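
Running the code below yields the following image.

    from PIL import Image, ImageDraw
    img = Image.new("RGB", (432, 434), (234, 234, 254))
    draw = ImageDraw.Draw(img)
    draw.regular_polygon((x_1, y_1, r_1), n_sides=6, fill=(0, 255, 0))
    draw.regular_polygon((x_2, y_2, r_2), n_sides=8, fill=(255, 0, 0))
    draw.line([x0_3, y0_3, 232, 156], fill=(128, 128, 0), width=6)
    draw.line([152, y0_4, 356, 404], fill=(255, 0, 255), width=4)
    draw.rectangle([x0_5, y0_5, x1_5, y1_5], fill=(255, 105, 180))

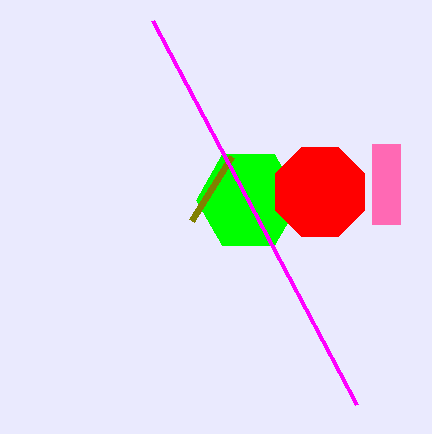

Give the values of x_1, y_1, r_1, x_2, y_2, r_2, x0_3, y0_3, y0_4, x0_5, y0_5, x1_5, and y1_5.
x_1 = 248, y_1 = 200, r_1 = 52, x_2 = 320, y_2 = 192, r_2 = 48, x0_3 = 192, y0_3 = 220, y0_4 = 20, x0_5 = 372, y0_5 = 144, x1_5 = 400, y1_5 = 224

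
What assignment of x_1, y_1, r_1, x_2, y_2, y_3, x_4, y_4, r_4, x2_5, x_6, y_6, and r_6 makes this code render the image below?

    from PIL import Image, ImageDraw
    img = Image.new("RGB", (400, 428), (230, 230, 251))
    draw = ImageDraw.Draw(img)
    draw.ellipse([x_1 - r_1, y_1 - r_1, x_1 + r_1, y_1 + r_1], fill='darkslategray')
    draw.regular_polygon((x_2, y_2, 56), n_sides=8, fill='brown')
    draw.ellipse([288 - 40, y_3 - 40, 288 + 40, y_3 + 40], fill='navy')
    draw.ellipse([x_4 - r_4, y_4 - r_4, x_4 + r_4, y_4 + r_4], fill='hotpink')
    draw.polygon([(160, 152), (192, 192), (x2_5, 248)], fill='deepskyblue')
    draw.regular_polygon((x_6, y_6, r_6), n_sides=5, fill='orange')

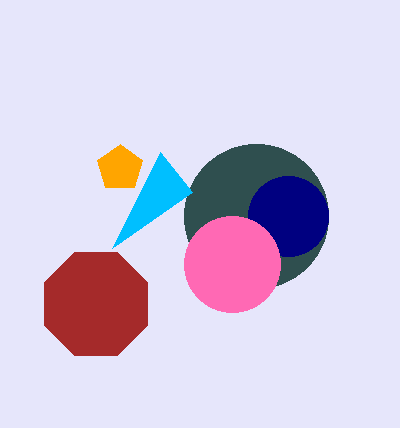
x_1 = 256; y_1 = 216; r_1 = 72; x_2 = 96; y_2 = 304; y_3 = 216; x_4 = 232; y_4 = 264; r_4 = 48; x2_5 = 112; x_6 = 120; y_6 = 168; r_6 = 24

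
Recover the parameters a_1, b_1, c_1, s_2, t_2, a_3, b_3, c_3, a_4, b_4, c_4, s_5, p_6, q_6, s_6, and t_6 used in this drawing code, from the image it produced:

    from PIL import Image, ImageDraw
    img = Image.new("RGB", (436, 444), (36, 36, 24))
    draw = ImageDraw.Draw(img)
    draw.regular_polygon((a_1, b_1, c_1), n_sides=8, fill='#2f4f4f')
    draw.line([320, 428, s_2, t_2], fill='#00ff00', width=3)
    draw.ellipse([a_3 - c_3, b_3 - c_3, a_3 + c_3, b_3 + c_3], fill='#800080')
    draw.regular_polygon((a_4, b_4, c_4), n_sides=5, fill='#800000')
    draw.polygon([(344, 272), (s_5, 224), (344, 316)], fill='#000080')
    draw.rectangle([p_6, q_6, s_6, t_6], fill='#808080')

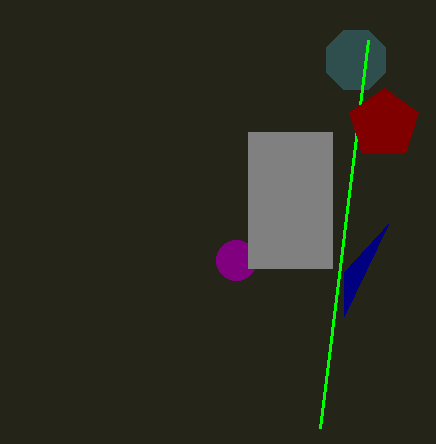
a_1 = 356, b_1 = 60, c_1 = 32, s_2 = 368, t_2 = 40, a_3 = 236, b_3 = 260, c_3 = 20, a_4 = 384, b_4 = 124, c_4 = 36, s_5 = 388, p_6 = 248, q_6 = 132, s_6 = 332, t_6 = 268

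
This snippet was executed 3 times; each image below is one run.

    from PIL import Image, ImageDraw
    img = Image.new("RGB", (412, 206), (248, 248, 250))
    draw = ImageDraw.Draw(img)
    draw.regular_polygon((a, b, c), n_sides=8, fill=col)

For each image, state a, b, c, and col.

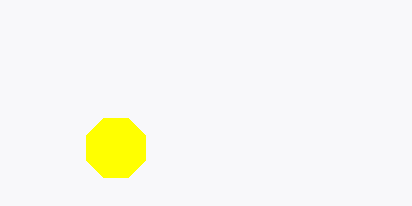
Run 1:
a = 116; b = 148; c = 32; col = 'yellow'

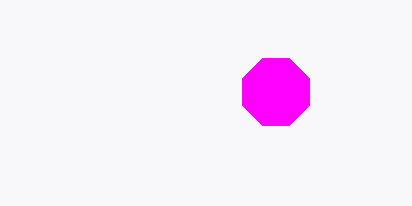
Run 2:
a = 276
b = 92
c = 36
col = 'magenta'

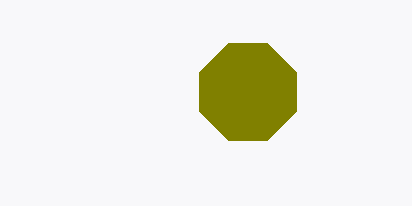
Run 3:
a = 248
b = 92
c = 52
col = 'olive'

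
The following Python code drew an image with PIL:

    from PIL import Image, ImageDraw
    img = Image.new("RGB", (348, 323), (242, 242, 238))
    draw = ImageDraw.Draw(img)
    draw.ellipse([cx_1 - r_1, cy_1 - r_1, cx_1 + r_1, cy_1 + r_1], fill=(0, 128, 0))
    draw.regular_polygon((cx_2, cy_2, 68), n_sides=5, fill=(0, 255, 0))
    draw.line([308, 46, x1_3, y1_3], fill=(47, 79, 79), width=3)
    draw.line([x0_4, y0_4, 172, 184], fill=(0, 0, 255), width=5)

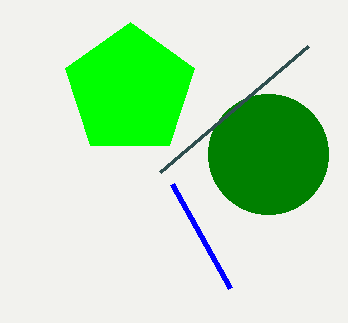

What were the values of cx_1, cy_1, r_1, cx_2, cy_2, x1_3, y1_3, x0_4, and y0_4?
cx_1 = 268
cy_1 = 154
r_1 = 60
cx_2 = 130
cy_2 = 90
x1_3 = 160
y1_3 = 172
x0_4 = 230
y0_4 = 288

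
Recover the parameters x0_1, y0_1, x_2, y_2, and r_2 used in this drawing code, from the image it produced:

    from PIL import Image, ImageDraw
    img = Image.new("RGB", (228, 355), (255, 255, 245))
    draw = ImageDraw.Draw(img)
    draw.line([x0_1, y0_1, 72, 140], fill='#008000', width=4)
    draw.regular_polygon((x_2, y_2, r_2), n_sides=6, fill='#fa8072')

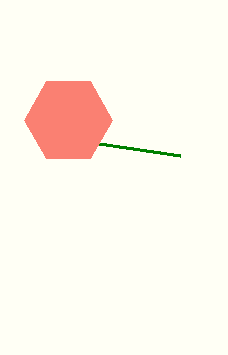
x0_1 = 180; y0_1 = 156; x_2 = 68; y_2 = 120; r_2 = 44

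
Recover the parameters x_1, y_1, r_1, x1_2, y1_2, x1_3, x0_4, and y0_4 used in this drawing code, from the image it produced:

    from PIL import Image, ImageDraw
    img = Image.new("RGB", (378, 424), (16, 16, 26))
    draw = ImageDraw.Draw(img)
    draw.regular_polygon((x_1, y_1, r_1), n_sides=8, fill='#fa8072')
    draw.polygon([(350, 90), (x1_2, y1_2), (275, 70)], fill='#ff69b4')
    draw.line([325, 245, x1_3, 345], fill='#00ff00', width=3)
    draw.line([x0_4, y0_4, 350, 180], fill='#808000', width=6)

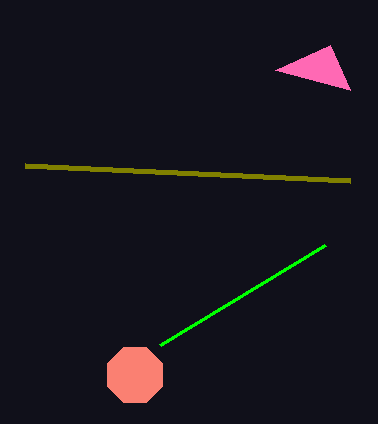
x_1 = 135
y_1 = 375
r_1 = 30
x1_2 = 330
y1_2 = 45
x1_3 = 160
x0_4 = 25
y0_4 = 165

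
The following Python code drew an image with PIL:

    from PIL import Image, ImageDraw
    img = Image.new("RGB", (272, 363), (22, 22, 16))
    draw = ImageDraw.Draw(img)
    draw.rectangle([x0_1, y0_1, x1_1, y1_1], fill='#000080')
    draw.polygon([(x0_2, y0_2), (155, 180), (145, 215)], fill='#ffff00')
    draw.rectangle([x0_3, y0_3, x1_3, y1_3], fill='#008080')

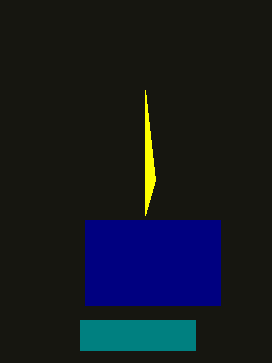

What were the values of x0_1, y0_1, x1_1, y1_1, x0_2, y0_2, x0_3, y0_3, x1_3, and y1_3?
x0_1 = 85
y0_1 = 220
x1_1 = 220
y1_1 = 305
x0_2 = 145
y0_2 = 90
x0_3 = 80
y0_3 = 320
x1_3 = 195
y1_3 = 350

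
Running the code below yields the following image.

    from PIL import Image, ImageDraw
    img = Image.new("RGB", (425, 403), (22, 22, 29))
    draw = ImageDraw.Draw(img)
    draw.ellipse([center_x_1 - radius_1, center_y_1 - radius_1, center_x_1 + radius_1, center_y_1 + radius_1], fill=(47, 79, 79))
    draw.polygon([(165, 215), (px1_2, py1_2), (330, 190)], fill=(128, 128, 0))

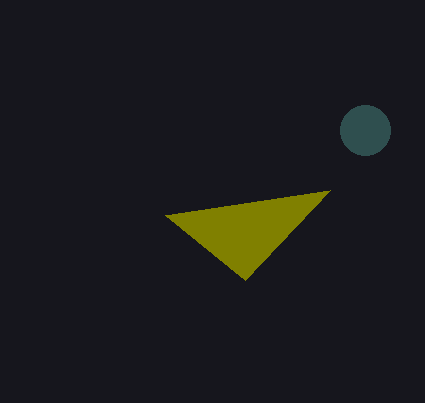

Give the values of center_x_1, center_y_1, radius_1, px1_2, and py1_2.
center_x_1 = 365; center_y_1 = 130; radius_1 = 25; px1_2 = 245; py1_2 = 280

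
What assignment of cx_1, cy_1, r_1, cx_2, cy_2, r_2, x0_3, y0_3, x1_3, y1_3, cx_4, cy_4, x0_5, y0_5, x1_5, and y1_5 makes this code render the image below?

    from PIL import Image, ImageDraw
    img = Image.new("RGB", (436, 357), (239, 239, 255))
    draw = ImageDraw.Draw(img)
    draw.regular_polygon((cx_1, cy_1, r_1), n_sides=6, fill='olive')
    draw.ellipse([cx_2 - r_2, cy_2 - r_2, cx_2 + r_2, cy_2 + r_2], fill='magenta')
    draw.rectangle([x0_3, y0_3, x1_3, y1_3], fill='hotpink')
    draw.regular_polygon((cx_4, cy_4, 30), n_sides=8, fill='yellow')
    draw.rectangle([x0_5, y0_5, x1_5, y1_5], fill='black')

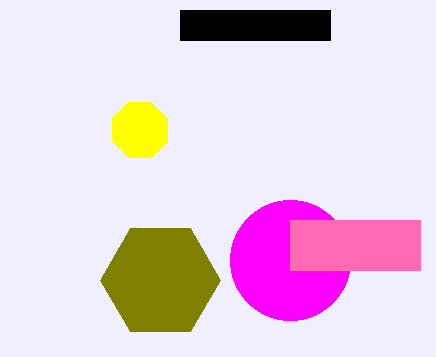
cx_1 = 160; cy_1 = 280; r_1 = 60; cx_2 = 290; cy_2 = 260; r_2 = 60; x0_3 = 290; y0_3 = 220; x1_3 = 420; y1_3 = 270; cx_4 = 140; cy_4 = 130; x0_5 = 180; y0_5 = 10; x1_5 = 330; y1_5 = 40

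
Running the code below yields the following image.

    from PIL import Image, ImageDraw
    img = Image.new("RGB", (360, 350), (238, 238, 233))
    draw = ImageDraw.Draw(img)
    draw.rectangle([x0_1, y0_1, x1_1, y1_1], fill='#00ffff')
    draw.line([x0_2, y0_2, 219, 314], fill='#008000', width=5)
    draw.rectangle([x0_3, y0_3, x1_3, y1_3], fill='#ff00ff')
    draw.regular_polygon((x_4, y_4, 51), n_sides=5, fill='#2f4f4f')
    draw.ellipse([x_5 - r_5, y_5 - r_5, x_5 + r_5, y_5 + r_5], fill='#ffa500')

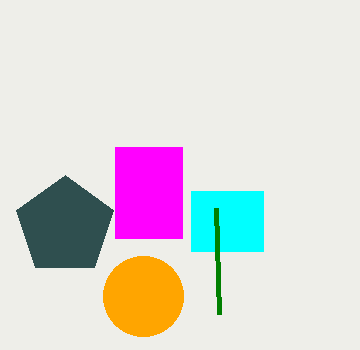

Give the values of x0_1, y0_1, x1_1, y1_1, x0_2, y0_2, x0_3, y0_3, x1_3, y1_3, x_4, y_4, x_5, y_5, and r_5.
x0_1 = 191; y0_1 = 191; x1_1 = 263; y1_1 = 251; x0_2 = 216; y0_2 = 208; x0_3 = 115; y0_3 = 147; x1_3 = 182; y1_3 = 238; x_4 = 65; y_4 = 226; x_5 = 143; y_5 = 296; r_5 = 40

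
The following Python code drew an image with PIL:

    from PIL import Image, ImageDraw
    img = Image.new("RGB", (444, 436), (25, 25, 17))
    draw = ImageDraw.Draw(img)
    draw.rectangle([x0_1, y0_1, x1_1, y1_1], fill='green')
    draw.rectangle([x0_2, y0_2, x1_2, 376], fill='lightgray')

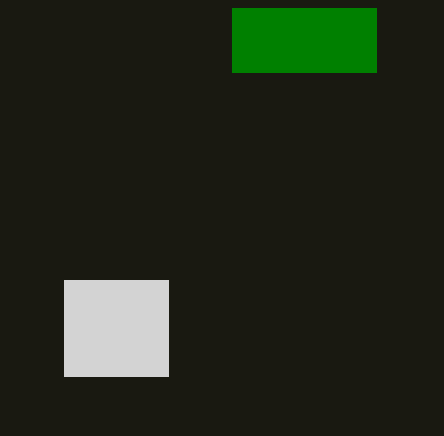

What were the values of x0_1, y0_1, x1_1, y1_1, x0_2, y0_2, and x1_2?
x0_1 = 232; y0_1 = 8; x1_1 = 376; y1_1 = 72; x0_2 = 64; y0_2 = 280; x1_2 = 168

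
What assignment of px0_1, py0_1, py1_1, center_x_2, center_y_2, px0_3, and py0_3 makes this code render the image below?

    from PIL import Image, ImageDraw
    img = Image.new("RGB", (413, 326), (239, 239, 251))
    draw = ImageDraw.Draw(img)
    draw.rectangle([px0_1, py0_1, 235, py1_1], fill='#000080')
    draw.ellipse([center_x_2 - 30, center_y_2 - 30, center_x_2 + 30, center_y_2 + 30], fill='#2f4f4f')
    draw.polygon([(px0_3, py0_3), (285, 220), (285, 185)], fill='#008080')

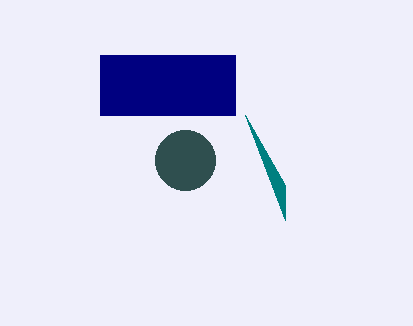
px0_1 = 100
py0_1 = 55
py1_1 = 115
center_x_2 = 185
center_y_2 = 160
px0_3 = 245
py0_3 = 115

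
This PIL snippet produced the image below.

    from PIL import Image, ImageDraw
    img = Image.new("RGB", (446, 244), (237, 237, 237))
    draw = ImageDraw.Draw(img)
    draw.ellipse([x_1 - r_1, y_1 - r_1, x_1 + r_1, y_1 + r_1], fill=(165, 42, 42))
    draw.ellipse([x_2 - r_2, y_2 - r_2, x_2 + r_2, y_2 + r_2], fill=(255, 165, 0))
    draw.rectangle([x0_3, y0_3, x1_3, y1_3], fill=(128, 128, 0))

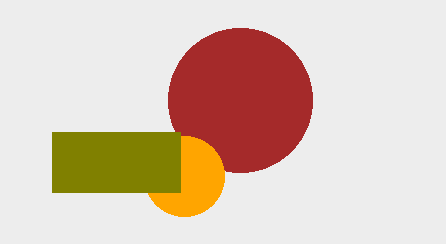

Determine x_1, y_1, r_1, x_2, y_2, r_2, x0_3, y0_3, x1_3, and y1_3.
x_1 = 240; y_1 = 100; r_1 = 72; x_2 = 184; y_2 = 176; r_2 = 40; x0_3 = 52; y0_3 = 132; x1_3 = 180; y1_3 = 192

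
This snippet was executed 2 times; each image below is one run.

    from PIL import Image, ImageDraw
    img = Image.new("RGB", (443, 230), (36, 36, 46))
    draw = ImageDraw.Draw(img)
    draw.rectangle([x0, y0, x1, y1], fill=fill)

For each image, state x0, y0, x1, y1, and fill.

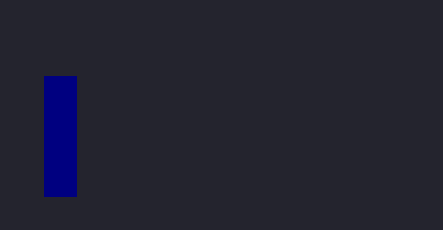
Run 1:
x0 = 44, y0 = 76, x1 = 76, y1 = 196, fill = 'navy'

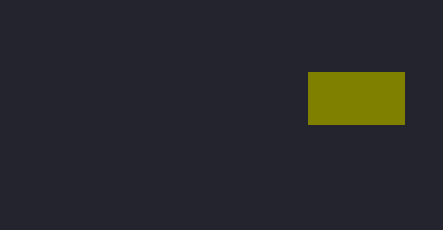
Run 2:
x0 = 308
y0 = 72
x1 = 404
y1 = 124
fill = 'olive'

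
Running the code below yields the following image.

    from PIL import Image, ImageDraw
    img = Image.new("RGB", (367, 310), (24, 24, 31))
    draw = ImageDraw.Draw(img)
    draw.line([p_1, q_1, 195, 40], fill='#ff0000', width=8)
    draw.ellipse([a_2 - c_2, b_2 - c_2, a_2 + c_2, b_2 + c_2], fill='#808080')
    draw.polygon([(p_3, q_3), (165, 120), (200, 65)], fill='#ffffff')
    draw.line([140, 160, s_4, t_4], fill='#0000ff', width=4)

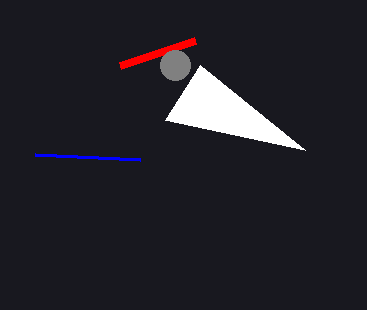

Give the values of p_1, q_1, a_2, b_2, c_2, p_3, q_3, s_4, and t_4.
p_1 = 120
q_1 = 65
a_2 = 175
b_2 = 65
c_2 = 15
p_3 = 305
q_3 = 150
s_4 = 35
t_4 = 155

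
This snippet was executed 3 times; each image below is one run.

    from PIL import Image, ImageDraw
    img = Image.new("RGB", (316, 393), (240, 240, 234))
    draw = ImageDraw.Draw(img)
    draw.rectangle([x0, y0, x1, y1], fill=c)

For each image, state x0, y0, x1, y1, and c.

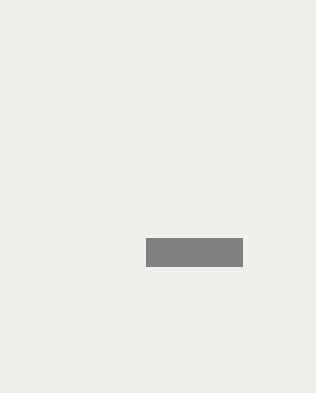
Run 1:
x0 = 146, y0 = 238, x1 = 242, y1 = 266, c = 'gray'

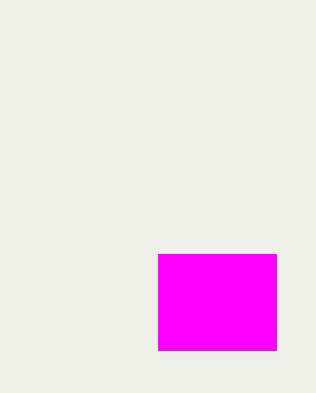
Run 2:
x0 = 158, y0 = 254, x1 = 276, y1 = 350, c = 'magenta'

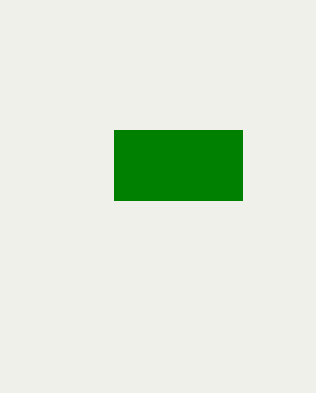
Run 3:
x0 = 114
y0 = 130
x1 = 242
y1 = 200
c = 'green'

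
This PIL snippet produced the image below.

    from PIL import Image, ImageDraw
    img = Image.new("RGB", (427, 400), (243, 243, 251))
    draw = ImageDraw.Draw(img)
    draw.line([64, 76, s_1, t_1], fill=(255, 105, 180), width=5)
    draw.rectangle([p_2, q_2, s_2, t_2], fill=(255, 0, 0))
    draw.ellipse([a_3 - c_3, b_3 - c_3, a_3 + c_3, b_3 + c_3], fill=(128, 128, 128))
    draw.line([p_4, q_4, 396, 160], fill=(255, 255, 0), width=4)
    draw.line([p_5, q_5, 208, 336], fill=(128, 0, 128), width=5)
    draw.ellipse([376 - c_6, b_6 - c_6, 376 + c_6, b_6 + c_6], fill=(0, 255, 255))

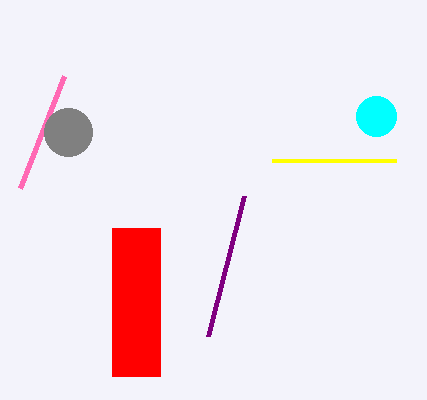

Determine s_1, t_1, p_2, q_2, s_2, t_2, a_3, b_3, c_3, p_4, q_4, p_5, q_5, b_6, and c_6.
s_1 = 20
t_1 = 188
p_2 = 112
q_2 = 228
s_2 = 160
t_2 = 376
a_3 = 68
b_3 = 132
c_3 = 24
p_4 = 272
q_4 = 160
p_5 = 244
q_5 = 196
b_6 = 116
c_6 = 20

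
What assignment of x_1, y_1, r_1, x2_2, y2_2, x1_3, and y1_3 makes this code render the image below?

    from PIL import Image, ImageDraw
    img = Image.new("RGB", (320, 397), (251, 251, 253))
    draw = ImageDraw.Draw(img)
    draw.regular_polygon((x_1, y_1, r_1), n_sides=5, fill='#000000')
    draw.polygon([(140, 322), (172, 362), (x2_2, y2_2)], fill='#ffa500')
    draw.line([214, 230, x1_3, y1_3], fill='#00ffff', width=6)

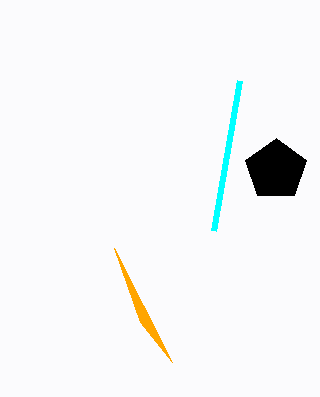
x_1 = 276
y_1 = 170
r_1 = 32
x2_2 = 114
y2_2 = 248
x1_3 = 240
y1_3 = 80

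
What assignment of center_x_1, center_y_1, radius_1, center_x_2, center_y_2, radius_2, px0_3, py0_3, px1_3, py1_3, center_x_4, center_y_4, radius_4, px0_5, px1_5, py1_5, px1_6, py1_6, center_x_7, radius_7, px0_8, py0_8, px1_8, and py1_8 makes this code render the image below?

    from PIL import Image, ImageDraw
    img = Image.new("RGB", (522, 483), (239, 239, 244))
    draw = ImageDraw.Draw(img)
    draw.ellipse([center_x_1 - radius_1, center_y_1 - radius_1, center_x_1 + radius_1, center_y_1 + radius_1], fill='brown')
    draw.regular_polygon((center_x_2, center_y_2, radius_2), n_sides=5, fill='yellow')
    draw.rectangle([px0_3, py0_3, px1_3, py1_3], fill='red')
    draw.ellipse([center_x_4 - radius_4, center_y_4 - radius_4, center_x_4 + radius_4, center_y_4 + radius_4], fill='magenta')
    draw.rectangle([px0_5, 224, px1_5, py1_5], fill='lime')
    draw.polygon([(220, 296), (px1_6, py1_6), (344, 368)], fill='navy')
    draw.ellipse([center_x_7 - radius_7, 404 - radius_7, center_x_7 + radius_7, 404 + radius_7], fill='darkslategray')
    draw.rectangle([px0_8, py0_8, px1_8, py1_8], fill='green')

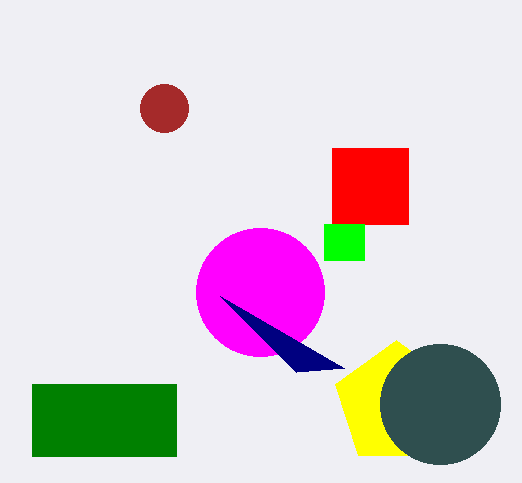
center_x_1 = 164, center_y_1 = 108, radius_1 = 24, center_x_2 = 396, center_y_2 = 404, radius_2 = 64, px0_3 = 332, py0_3 = 148, px1_3 = 408, py1_3 = 224, center_x_4 = 260, center_y_4 = 292, radius_4 = 64, px0_5 = 324, px1_5 = 364, py1_5 = 260, px1_6 = 296, py1_6 = 372, center_x_7 = 440, radius_7 = 60, px0_8 = 32, py0_8 = 384, px1_8 = 176, py1_8 = 456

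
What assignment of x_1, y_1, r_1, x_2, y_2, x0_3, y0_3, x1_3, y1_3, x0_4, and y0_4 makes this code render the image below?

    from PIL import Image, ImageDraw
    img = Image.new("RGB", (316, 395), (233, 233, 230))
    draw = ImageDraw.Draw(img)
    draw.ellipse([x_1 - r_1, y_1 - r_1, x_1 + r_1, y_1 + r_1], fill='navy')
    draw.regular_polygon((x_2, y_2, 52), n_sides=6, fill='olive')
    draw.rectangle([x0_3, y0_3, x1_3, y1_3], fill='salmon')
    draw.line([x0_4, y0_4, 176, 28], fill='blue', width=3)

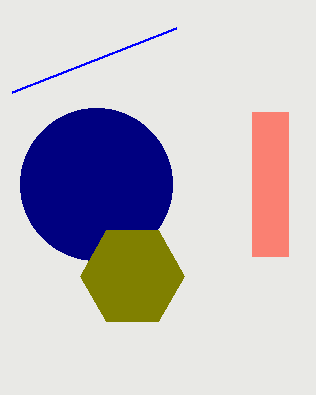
x_1 = 96; y_1 = 184; r_1 = 76; x_2 = 132; y_2 = 276; x0_3 = 252; y0_3 = 112; x1_3 = 288; y1_3 = 256; x0_4 = 12; y0_4 = 92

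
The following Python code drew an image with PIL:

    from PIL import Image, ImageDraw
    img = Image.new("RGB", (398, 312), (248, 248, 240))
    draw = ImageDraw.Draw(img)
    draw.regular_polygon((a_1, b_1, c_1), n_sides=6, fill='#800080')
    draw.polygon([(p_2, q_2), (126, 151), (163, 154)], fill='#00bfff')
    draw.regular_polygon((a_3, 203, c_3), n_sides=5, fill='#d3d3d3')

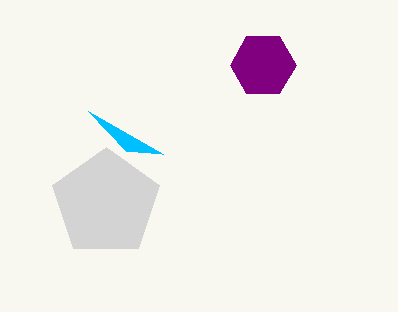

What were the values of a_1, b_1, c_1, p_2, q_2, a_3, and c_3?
a_1 = 263
b_1 = 65
c_1 = 33
p_2 = 88
q_2 = 111
a_3 = 106
c_3 = 56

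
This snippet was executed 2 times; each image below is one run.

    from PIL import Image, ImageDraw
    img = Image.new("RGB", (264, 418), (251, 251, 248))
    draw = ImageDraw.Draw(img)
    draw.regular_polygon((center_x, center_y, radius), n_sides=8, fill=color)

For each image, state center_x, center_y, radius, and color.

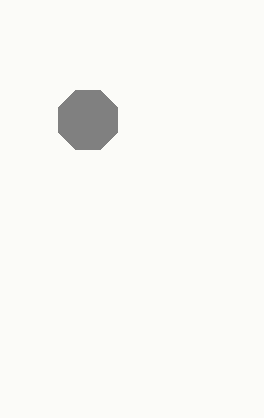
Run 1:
center_x = 88; center_y = 120; radius = 32; color = 'gray'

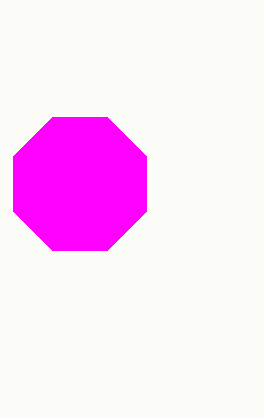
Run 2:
center_x = 80; center_y = 184; radius = 72; color = 'magenta'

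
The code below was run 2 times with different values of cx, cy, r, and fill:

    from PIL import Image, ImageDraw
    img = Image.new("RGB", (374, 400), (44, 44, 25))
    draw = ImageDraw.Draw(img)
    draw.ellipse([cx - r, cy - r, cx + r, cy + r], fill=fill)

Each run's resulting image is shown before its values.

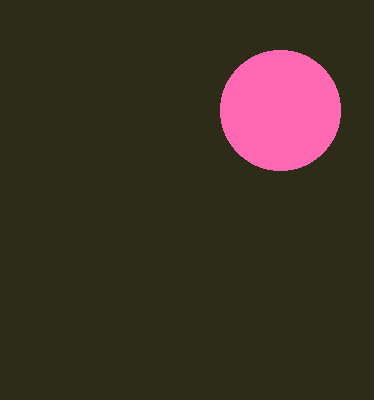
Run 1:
cx = 280, cy = 110, r = 60, fill = 'hotpink'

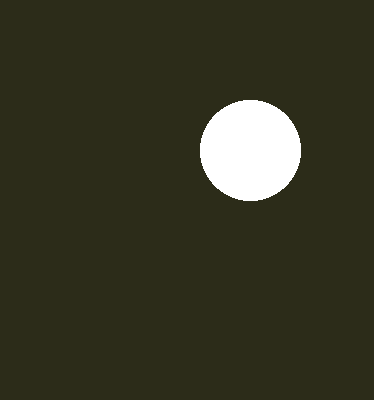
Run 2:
cx = 250; cy = 150; r = 50; fill = 'white'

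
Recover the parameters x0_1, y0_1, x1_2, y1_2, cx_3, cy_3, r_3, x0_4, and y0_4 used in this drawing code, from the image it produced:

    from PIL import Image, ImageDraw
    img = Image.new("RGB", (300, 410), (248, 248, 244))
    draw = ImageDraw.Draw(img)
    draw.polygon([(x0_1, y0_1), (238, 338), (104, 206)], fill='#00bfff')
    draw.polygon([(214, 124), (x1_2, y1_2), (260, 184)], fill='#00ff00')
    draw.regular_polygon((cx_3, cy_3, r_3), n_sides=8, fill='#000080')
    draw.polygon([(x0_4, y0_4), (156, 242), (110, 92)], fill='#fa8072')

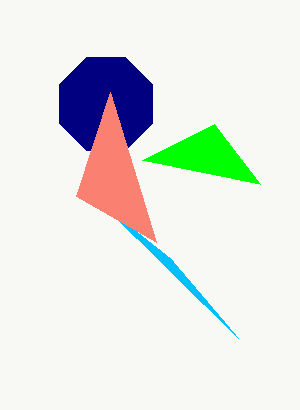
x0_1 = 170, y0_1 = 258, x1_2 = 142, y1_2 = 160, cx_3 = 106, cy_3 = 104, r_3 = 50, x0_4 = 76, y0_4 = 196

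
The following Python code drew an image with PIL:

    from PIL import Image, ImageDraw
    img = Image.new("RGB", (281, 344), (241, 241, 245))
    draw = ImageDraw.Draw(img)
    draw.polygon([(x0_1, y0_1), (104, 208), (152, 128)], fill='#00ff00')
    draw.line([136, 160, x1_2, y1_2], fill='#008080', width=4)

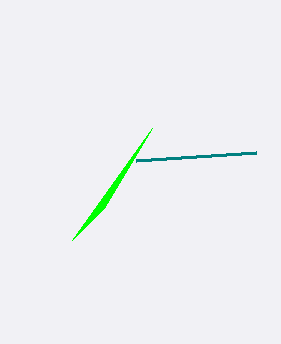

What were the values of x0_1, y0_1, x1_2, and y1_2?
x0_1 = 72
y0_1 = 240
x1_2 = 256
y1_2 = 152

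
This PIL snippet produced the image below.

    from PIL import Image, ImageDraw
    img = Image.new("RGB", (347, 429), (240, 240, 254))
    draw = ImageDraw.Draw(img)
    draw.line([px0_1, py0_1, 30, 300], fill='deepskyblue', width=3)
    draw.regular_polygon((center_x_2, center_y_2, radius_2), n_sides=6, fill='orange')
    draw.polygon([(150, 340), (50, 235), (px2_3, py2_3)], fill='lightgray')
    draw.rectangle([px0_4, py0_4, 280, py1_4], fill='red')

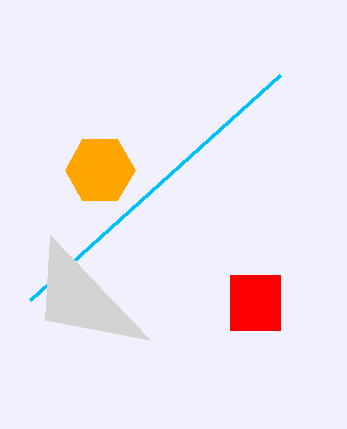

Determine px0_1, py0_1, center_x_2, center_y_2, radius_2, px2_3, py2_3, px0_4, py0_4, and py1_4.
px0_1 = 280
py0_1 = 75
center_x_2 = 100
center_y_2 = 170
radius_2 = 35
px2_3 = 45
py2_3 = 320
px0_4 = 230
py0_4 = 275
py1_4 = 330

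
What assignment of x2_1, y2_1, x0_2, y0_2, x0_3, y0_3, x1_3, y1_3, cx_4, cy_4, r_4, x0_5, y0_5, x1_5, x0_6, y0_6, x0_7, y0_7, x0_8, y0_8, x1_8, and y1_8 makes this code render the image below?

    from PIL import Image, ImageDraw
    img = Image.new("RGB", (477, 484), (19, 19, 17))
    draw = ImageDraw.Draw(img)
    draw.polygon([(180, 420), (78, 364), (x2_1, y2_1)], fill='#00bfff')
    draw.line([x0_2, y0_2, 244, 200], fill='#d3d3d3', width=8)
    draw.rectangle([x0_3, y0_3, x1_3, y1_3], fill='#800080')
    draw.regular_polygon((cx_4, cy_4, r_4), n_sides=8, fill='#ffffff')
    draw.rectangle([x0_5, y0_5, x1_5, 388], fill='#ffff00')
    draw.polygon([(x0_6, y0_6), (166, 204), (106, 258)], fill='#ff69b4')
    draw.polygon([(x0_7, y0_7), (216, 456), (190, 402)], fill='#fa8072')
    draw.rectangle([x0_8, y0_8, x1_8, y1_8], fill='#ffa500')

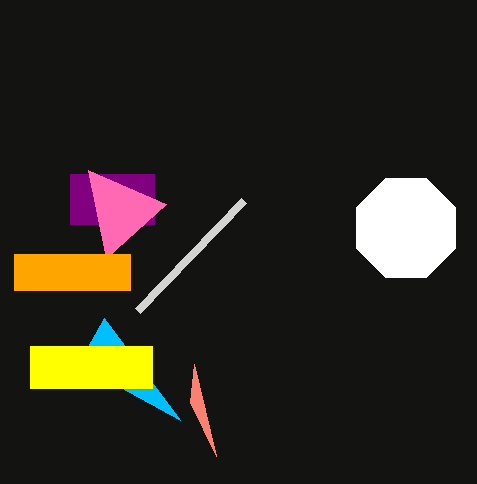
x2_1 = 104
y2_1 = 318
x0_2 = 138
y0_2 = 310
x0_3 = 70
y0_3 = 174
x1_3 = 154
y1_3 = 224
cx_4 = 406
cy_4 = 228
r_4 = 54
x0_5 = 30
y0_5 = 346
x1_5 = 152
x0_6 = 88
y0_6 = 170
x0_7 = 194
y0_7 = 364
x0_8 = 14
y0_8 = 254
x1_8 = 130
y1_8 = 290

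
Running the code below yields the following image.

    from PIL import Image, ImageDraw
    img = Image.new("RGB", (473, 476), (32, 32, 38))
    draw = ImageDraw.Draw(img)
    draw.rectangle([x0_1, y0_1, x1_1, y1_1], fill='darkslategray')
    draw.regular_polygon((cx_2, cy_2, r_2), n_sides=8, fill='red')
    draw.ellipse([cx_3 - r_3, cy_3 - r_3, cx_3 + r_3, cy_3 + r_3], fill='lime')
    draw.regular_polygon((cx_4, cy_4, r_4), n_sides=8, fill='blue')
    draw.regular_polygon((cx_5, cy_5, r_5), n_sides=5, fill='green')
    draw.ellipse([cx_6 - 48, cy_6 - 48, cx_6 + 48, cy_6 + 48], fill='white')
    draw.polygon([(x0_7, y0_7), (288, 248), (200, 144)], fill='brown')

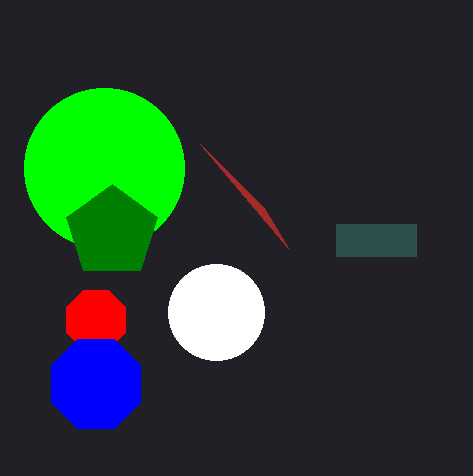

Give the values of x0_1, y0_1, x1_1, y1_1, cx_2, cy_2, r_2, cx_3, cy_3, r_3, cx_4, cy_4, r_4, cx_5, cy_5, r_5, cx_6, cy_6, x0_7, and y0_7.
x0_1 = 336, y0_1 = 224, x1_1 = 416, y1_1 = 256, cx_2 = 96, cy_2 = 320, r_2 = 32, cx_3 = 104, cy_3 = 168, r_3 = 80, cx_4 = 96, cy_4 = 384, r_4 = 48, cx_5 = 112, cy_5 = 232, r_5 = 48, cx_6 = 216, cy_6 = 312, x0_7 = 264, y0_7 = 208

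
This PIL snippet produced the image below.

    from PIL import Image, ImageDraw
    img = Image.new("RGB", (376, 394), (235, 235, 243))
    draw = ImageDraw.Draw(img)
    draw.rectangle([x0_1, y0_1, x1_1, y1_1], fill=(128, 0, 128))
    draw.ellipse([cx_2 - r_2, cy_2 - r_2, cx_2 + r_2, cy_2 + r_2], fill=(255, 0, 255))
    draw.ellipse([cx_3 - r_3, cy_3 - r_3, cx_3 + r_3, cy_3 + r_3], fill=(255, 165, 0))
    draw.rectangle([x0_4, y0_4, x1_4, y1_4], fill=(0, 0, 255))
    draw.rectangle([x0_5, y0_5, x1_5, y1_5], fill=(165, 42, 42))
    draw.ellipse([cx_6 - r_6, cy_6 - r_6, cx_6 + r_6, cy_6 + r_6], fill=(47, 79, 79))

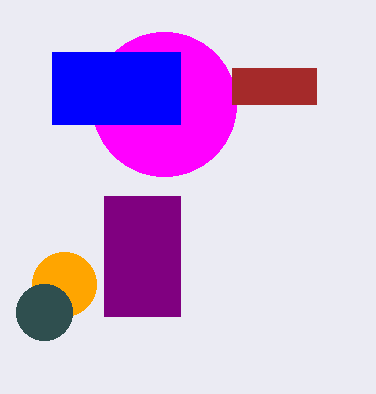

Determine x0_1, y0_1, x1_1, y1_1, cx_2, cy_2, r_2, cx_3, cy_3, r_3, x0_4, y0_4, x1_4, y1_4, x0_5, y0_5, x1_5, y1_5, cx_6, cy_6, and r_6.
x0_1 = 104
y0_1 = 196
x1_1 = 180
y1_1 = 316
cx_2 = 164
cy_2 = 104
r_2 = 72
cx_3 = 64
cy_3 = 284
r_3 = 32
x0_4 = 52
y0_4 = 52
x1_4 = 180
y1_4 = 124
x0_5 = 232
y0_5 = 68
x1_5 = 316
y1_5 = 104
cx_6 = 44
cy_6 = 312
r_6 = 28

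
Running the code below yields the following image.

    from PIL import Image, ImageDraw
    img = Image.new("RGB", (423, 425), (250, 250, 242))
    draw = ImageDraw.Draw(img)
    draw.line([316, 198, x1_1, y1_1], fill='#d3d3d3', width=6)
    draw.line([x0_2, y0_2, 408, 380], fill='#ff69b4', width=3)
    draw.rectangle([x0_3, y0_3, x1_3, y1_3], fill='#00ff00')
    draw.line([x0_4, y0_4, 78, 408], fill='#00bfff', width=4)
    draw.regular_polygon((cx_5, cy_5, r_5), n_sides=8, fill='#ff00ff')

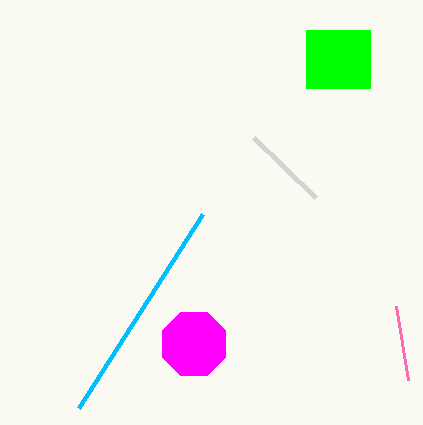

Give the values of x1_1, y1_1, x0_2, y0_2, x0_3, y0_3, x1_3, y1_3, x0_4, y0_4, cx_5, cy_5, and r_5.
x1_1 = 254
y1_1 = 138
x0_2 = 396
y0_2 = 306
x0_3 = 306
y0_3 = 30
x1_3 = 370
y1_3 = 88
x0_4 = 202
y0_4 = 214
cx_5 = 194
cy_5 = 344
r_5 = 34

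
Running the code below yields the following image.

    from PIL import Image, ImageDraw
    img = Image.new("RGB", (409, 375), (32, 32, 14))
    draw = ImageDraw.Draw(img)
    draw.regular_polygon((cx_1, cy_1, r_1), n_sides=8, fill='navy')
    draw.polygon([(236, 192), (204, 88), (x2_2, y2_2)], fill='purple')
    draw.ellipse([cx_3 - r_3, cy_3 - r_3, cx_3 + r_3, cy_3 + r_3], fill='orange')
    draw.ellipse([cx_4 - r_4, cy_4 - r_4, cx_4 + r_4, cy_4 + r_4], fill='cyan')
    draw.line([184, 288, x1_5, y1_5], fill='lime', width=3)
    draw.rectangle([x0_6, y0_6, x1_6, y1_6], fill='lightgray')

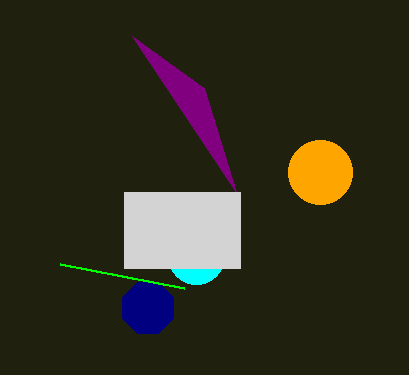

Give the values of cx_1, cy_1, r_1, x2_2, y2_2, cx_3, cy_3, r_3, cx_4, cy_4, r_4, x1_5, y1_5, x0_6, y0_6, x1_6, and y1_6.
cx_1 = 148; cy_1 = 308; r_1 = 28; x2_2 = 132; y2_2 = 36; cx_3 = 320; cy_3 = 172; r_3 = 32; cx_4 = 196; cy_4 = 256; r_4 = 28; x1_5 = 60; y1_5 = 264; x0_6 = 124; y0_6 = 192; x1_6 = 240; y1_6 = 268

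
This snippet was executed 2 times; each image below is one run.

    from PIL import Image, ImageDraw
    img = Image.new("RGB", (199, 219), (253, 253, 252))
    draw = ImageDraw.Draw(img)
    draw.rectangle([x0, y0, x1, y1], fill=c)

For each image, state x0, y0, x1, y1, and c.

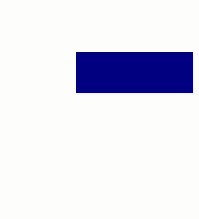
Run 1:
x0 = 76, y0 = 52, x1 = 192, y1 = 92, c = 'navy'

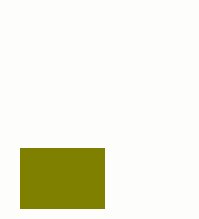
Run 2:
x0 = 20
y0 = 148
x1 = 104
y1 = 208
c = 'olive'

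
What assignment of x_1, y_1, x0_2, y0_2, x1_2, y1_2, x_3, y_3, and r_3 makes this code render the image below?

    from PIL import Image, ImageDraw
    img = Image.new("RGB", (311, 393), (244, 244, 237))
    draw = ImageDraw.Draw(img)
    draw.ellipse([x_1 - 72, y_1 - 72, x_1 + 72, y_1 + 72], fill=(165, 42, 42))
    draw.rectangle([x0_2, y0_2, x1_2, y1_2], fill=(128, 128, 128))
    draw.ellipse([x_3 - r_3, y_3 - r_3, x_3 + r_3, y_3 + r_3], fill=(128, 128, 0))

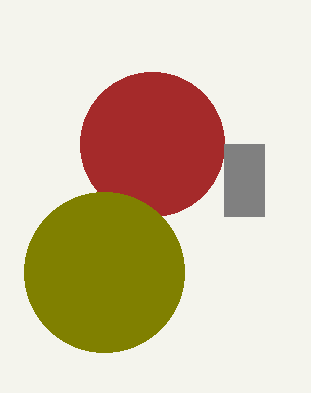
x_1 = 152; y_1 = 144; x0_2 = 224; y0_2 = 144; x1_2 = 264; y1_2 = 216; x_3 = 104; y_3 = 272; r_3 = 80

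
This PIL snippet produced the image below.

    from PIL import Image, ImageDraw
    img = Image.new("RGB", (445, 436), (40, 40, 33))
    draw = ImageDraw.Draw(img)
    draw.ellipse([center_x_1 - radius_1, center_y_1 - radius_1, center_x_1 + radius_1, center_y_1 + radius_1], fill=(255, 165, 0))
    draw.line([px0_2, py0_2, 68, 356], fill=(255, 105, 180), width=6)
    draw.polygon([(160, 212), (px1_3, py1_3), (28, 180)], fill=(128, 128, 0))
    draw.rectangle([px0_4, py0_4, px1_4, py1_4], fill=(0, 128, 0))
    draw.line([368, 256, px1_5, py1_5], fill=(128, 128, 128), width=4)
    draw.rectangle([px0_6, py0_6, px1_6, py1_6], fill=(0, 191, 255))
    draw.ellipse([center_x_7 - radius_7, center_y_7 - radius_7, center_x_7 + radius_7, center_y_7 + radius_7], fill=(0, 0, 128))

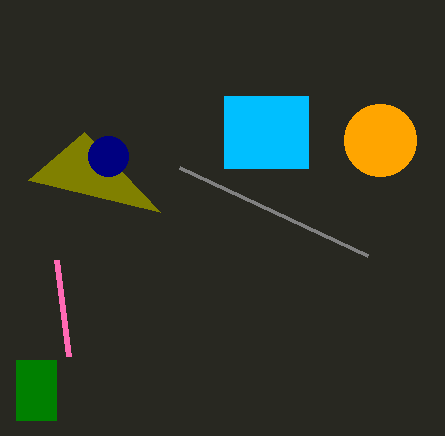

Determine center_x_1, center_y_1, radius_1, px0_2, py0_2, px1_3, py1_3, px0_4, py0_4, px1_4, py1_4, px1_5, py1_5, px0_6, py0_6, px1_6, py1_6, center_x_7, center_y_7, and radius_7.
center_x_1 = 380
center_y_1 = 140
radius_1 = 36
px0_2 = 56
py0_2 = 260
px1_3 = 84
py1_3 = 132
px0_4 = 16
py0_4 = 360
px1_4 = 56
py1_4 = 420
px1_5 = 180
py1_5 = 168
px0_6 = 224
py0_6 = 96
px1_6 = 308
py1_6 = 168
center_x_7 = 108
center_y_7 = 156
radius_7 = 20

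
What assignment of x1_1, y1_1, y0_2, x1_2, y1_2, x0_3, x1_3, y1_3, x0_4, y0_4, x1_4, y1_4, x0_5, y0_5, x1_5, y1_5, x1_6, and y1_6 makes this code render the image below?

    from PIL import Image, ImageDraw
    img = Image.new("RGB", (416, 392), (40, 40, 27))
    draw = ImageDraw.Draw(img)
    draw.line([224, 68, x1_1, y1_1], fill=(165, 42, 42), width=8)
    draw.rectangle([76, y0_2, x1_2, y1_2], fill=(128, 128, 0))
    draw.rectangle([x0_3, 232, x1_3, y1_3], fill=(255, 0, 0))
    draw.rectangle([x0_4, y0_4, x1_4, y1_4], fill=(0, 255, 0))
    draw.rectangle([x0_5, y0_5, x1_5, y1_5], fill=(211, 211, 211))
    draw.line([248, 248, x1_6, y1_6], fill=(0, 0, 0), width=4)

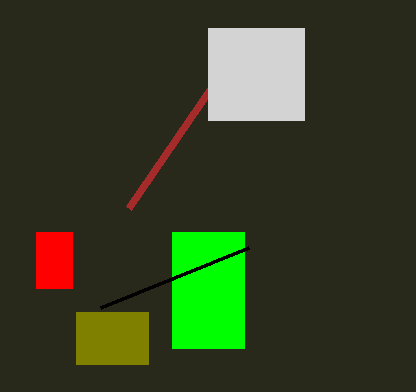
x1_1 = 128, y1_1 = 208, y0_2 = 312, x1_2 = 148, y1_2 = 364, x0_3 = 36, x1_3 = 72, y1_3 = 288, x0_4 = 172, y0_4 = 232, x1_4 = 244, y1_4 = 348, x0_5 = 208, y0_5 = 28, x1_5 = 304, y1_5 = 120, x1_6 = 100, y1_6 = 308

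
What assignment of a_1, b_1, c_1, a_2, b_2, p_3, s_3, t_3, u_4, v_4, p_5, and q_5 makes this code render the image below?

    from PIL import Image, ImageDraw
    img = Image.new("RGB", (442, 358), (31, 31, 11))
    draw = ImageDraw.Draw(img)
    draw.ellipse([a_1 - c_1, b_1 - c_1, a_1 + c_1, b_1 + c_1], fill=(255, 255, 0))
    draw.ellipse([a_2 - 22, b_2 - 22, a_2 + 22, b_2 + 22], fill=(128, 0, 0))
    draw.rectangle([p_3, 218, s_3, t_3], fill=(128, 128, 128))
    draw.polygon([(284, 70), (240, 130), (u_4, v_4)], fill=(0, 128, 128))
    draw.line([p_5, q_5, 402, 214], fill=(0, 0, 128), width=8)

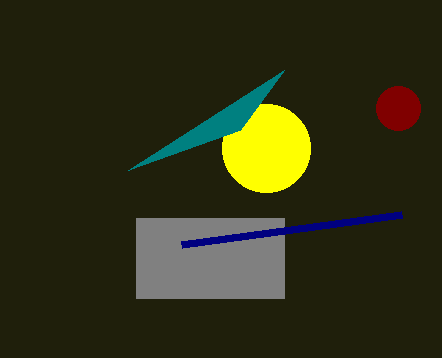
a_1 = 266
b_1 = 148
c_1 = 44
a_2 = 398
b_2 = 108
p_3 = 136
s_3 = 284
t_3 = 298
u_4 = 128
v_4 = 170
p_5 = 182
q_5 = 244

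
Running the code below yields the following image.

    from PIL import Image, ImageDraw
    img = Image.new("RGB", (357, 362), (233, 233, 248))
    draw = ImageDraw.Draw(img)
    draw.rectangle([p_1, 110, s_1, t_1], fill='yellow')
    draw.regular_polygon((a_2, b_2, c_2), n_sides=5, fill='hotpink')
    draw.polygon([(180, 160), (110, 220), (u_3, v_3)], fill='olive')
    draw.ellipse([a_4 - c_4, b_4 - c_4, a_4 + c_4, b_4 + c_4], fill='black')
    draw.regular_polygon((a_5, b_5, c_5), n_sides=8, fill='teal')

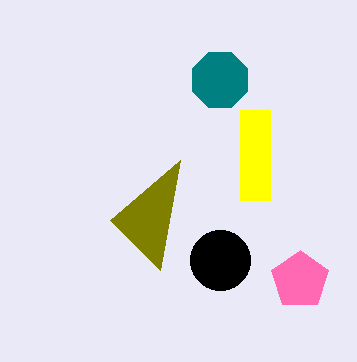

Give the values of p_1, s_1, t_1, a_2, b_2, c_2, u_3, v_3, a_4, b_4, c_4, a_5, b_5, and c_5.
p_1 = 240, s_1 = 270, t_1 = 200, a_2 = 300, b_2 = 280, c_2 = 30, u_3 = 160, v_3 = 270, a_4 = 220, b_4 = 260, c_4 = 30, a_5 = 220, b_5 = 80, c_5 = 30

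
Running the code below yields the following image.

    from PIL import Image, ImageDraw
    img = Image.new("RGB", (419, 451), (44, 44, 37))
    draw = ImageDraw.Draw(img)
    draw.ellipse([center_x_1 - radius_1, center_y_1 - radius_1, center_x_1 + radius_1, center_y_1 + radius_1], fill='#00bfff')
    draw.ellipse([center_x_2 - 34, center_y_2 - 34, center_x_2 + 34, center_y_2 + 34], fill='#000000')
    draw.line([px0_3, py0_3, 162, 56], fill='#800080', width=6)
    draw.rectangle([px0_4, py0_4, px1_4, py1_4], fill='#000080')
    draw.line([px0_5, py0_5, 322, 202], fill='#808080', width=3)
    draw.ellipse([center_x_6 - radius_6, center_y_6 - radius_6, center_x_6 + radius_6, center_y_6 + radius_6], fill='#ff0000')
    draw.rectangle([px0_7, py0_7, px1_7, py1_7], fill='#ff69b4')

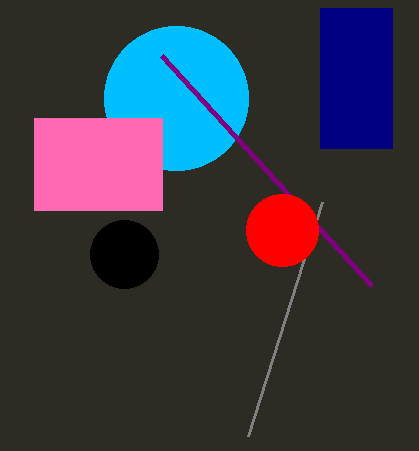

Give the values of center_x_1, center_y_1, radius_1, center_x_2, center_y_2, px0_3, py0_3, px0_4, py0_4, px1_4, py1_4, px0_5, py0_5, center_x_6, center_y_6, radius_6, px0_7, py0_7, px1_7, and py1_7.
center_x_1 = 176; center_y_1 = 98; radius_1 = 72; center_x_2 = 124; center_y_2 = 254; px0_3 = 372; py0_3 = 286; px0_4 = 320; py0_4 = 8; px1_4 = 392; py1_4 = 148; px0_5 = 248; py0_5 = 436; center_x_6 = 282; center_y_6 = 230; radius_6 = 36; px0_7 = 34; py0_7 = 118; px1_7 = 162; py1_7 = 210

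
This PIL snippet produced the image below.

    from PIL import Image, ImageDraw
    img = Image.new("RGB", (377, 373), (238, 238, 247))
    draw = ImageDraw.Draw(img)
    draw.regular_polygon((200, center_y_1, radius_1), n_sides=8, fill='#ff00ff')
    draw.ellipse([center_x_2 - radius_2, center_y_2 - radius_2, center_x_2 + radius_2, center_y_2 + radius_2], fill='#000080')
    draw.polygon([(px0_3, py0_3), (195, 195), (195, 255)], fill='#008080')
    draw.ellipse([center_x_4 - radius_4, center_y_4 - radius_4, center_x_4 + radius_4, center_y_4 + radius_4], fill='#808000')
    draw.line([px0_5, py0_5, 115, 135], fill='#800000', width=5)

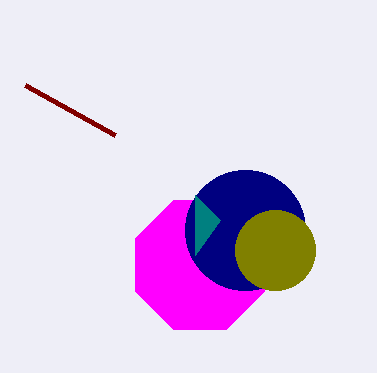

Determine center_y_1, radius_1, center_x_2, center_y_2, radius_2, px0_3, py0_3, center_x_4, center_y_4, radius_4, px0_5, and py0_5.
center_y_1 = 265
radius_1 = 70
center_x_2 = 245
center_y_2 = 230
radius_2 = 60
px0_3 = 220
py0_3 = 220
center_x_4 = 275
center_y_4 = 250
radius_4 = 40
px0_5 = 25
py0_5 = 85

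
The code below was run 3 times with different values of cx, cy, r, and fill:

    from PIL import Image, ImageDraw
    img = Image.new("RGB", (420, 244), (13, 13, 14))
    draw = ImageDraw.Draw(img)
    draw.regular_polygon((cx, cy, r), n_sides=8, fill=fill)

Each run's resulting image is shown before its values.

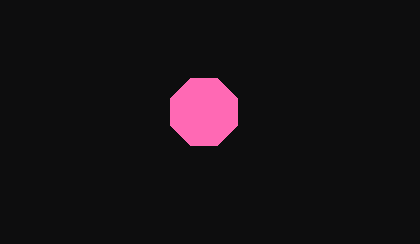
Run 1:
cx = 204; cy = 112; r = 36; fill = 'hotpink'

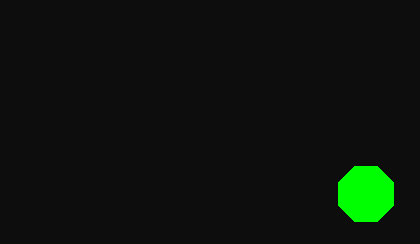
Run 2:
cx = 366
cy = 194
r = 30
fill = 'lime'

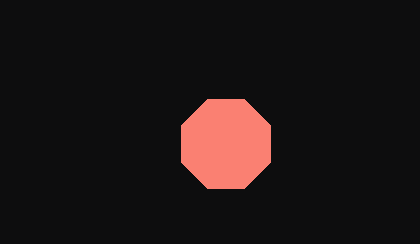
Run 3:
cx = 226, cy = 144, r = 48, fill = 'salmon'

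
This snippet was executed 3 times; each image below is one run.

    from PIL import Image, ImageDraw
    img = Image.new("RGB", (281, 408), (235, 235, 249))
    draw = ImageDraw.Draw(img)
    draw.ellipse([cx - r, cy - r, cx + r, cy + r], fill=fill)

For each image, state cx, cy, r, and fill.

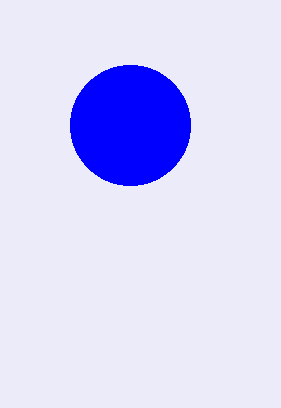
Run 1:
cx = 130; cy = 125; r = 60; fill = 'blue'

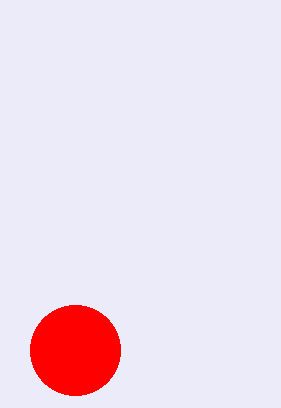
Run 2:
cx = 75
cy = 350
r = 45
fill = 'red'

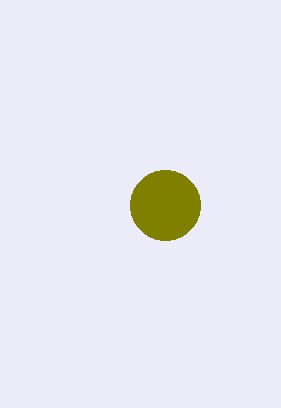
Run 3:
cx = 165, cy = 205, r = 35, fill = 'olive'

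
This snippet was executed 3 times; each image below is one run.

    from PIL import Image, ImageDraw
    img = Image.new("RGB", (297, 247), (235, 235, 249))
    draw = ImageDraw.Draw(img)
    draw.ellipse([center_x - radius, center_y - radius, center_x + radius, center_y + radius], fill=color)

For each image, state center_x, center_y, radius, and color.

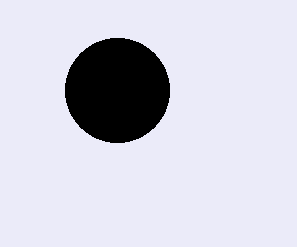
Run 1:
center_x = 117, center_y = 90, radius = 52, color = 'black'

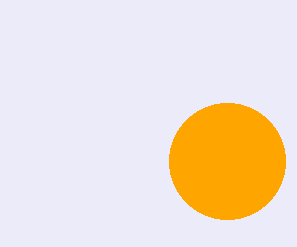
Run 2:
center_x = 227, center_y = 161, radius = 58, color = 'orange'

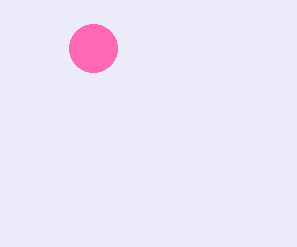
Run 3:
center_x = 93; center_y = 48; radius = 24; color = 'hotpink'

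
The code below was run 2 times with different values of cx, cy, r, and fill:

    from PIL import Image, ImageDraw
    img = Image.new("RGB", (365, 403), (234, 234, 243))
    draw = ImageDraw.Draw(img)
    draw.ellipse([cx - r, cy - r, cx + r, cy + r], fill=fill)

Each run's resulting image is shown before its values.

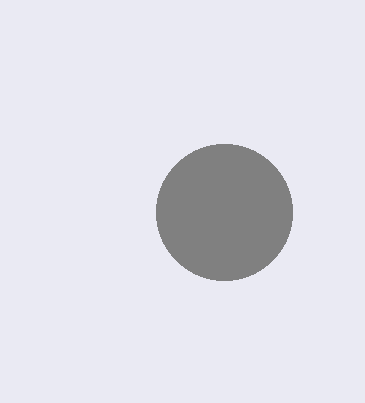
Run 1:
cx = 224; cy = 212; r = 68; fill = 'gray'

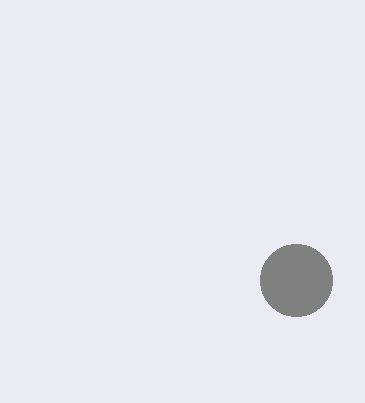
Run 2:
cx = 296, cy = 280, r = 36, fill = 'gray'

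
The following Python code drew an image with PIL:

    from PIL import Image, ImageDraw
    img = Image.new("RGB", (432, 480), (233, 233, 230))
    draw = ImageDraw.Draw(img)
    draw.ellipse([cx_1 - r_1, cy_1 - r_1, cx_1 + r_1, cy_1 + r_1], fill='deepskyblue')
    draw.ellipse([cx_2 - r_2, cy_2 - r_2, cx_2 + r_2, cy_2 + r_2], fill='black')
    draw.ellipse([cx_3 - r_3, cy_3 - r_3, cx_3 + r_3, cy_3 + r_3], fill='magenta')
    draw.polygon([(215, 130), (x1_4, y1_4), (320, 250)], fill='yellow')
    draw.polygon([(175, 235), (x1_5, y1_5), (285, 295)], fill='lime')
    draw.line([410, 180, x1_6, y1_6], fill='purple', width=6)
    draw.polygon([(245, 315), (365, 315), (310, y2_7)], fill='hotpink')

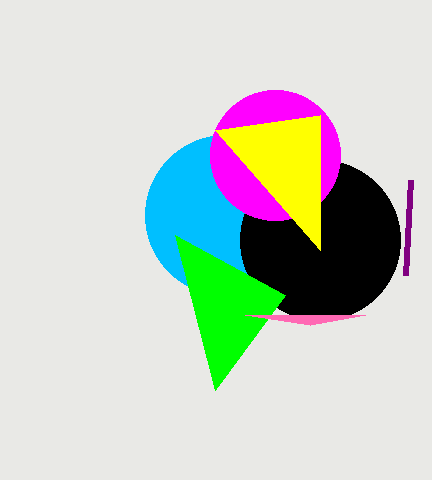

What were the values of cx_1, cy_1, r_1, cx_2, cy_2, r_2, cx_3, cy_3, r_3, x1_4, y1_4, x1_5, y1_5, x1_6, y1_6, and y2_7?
cx_1 = 225, cy_1 = 215, r_1 = 80, cx_2 = 320, cy_2 = 240, r_2 = 80, cx_3 = 275, cy_3 = 155, r_3 = 65, x1_4 = 320, y1_4 = 115, x1_5 = 215, y1_5 = 390, x1_6 = 405, y1_6 = 275, y2_7 = 325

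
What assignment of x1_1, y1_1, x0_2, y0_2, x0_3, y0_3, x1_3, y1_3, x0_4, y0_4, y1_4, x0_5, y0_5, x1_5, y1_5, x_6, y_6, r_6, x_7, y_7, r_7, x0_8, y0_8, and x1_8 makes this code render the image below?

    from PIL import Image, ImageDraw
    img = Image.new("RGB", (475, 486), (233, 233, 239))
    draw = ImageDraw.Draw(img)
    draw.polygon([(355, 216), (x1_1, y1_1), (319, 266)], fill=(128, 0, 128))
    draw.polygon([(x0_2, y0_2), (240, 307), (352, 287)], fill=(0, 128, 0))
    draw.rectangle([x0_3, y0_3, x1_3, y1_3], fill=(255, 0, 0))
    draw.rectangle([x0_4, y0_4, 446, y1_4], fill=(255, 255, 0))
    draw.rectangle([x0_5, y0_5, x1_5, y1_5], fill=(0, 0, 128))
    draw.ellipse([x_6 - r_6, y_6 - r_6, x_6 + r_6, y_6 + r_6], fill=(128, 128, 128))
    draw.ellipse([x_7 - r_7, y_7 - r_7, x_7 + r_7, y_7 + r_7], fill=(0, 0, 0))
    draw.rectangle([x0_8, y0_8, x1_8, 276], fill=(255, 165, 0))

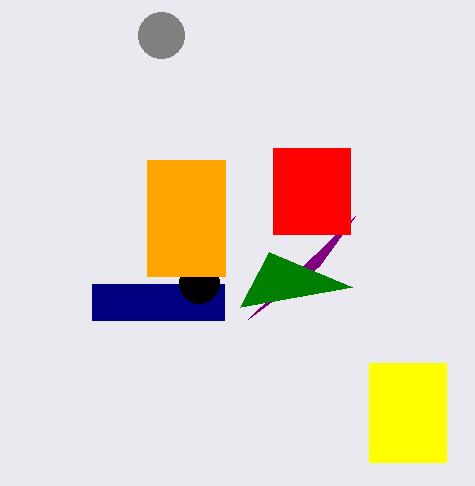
x1_1 = 248, y1_1 = 319, x0_2 = 269, y0_2 = 252, x0_3 = 273, y0_3 = 148, x1_3 = 350, y1_3 = 234, x0_4 = 369, y0_4 = 363, y1_4 = 462, x0_5 = 92, y0_5 = 284, x1_5 = 224, y1_5 = 320, x_6 = 161, y_6 = 35, r_6 = 23, x_7 = 199, y_7 = 283, r_7 = 20, x0_8 = 147, y0_8 = 160, x1_8 = 225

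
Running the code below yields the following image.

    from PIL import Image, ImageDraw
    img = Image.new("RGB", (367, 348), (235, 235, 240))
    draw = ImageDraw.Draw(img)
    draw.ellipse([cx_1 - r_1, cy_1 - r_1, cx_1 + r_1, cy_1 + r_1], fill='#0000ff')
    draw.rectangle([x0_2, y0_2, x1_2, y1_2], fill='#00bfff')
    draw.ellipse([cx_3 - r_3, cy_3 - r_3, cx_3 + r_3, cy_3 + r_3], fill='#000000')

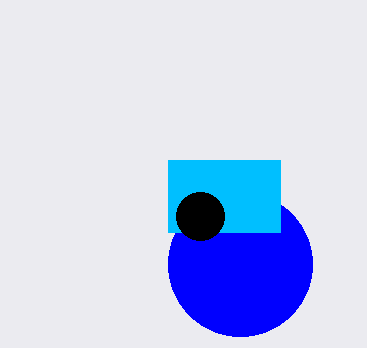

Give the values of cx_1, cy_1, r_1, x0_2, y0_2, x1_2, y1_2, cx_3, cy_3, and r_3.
cx_1 = 240, cy_1 = 264, r_1 = 72, x0_2 = 168, y0_2 = 160, x1_2 = 280, y1_2 = 232, cx_3 = 200, cy_3 = 216, r_3 = 24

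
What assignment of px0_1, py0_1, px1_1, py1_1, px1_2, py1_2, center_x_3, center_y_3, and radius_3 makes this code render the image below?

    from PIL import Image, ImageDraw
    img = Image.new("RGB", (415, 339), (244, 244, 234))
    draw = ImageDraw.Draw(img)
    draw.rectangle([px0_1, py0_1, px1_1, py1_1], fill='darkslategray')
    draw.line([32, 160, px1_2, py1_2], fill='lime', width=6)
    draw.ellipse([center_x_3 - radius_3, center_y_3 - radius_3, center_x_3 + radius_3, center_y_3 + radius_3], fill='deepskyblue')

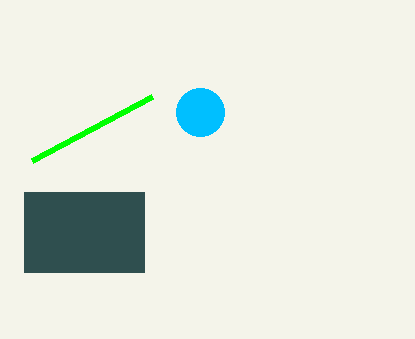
px0_1 = 24
py0_1 = 192
px1_1 = 144
py1_1 = 272
px1_2 = 152
py1_2 = 96
center_x_3 = 200
center_y_3 = 112
radius_3 = 24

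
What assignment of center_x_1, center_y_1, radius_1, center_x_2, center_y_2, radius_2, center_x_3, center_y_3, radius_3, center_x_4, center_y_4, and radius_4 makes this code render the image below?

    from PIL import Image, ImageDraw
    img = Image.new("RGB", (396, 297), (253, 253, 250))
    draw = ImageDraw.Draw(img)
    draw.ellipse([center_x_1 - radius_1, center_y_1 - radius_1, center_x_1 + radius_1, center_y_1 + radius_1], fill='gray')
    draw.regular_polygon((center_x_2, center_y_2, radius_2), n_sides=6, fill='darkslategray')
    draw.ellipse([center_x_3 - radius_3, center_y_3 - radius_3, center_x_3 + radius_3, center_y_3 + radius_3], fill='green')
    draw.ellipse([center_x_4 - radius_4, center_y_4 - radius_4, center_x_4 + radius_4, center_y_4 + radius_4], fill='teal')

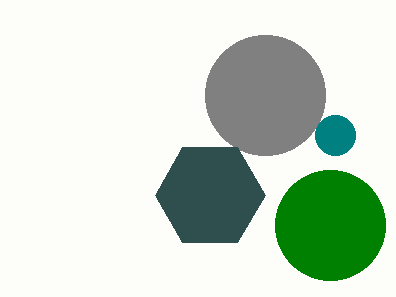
center_x_1 = 265, center_y_1 = 95, radius_1 = 60, center_x_2 = 210, center_y_2 = 195, radius_2 = 55, center_x_3 = 330, center_y_3 = 225, radius_3 = 55, center_x_4 = 335, center_y_4 = 135, radius_4 = 20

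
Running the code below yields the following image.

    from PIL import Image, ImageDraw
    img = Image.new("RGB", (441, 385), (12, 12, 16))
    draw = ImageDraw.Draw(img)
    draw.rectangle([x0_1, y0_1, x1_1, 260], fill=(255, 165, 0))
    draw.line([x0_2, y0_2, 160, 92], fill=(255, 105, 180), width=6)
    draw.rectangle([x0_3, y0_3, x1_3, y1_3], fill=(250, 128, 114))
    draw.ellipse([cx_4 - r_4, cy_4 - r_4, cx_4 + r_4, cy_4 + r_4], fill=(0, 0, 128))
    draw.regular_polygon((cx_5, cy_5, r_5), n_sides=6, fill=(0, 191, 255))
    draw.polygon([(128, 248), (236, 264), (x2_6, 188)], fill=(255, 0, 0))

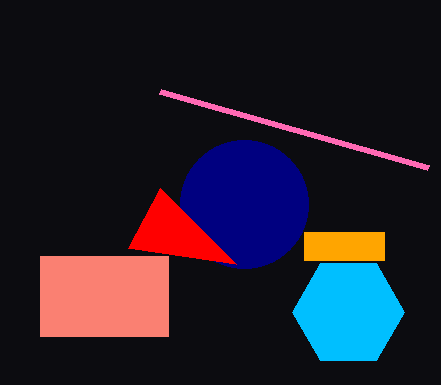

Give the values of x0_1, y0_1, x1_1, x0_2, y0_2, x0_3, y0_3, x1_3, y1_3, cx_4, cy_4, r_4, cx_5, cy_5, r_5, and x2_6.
x0_1 = 304, y0_1 = 232, x1_1 = 384, x0_2 = 428, y0_2 = 168, x0_3 = 40, y0_3 = 256, x1_3 = 168, y1_3 = 336, cx_4 = 244, cy_4 = 204, r_4 = 64, cx_5 = 348, cy_5 = 312, r_5 = 56, x2_6 = 160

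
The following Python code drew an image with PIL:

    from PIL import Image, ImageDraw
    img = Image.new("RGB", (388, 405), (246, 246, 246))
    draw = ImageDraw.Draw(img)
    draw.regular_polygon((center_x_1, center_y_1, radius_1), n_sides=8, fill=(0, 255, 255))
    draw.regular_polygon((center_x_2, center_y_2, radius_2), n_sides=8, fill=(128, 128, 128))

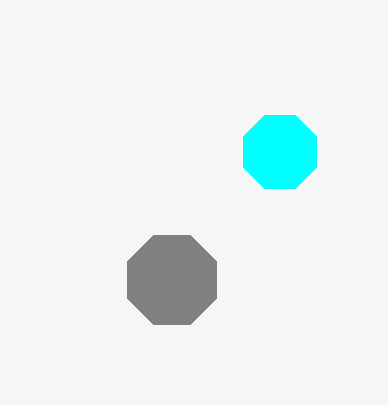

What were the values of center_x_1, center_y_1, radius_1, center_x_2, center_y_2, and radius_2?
center_x_1 = 280; center_y_1 = 152; radius_1 = 40; center_x_2 = 172; center_y_2 = 280; radius_2 = 48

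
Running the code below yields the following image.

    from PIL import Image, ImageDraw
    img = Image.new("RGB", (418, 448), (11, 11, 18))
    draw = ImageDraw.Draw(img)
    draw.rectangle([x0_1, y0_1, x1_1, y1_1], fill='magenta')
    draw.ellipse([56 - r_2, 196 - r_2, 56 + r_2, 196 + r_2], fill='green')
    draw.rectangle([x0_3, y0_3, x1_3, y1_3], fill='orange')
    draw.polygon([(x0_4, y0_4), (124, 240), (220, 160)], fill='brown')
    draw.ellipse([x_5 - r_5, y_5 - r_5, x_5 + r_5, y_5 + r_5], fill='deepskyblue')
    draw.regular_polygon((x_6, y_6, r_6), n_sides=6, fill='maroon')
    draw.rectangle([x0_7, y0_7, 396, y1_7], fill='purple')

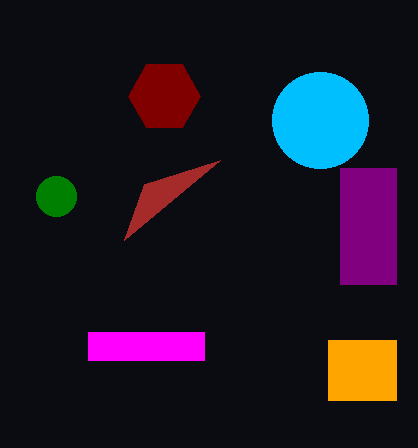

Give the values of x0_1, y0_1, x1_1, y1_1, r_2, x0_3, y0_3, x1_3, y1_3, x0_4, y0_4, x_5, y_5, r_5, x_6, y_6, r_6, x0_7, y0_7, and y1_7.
x0_1 = 88, y0_1 = 332, x1_1 = 204, y1_1 = 360, r_2 = 20, x0_3 = 328, y0_3 = 340, x1_3 = 396, y1_3 = 400, x0_4 = 144, y0_4 = 184, x_5 = 320, y_5 = 120, r_5 = 48, x_6 = 164, y_6 = 96, r_6 = 36, x0_7 = 340, y0_7 = 168, y1_7 = 284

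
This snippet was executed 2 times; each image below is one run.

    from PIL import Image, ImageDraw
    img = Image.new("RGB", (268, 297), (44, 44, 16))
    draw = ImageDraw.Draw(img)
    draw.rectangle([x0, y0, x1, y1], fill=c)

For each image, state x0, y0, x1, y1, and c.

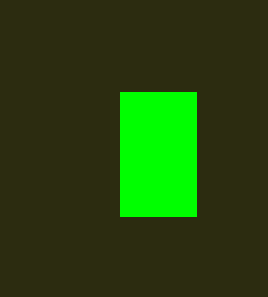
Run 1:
x0 = 120, y0 = 92, x1 = 196, y1 = 216, c = 'lime'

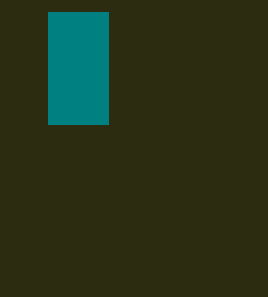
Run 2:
x0 = 48, y0 = 12, x1 = 108, y1 = 124, c = 'teal'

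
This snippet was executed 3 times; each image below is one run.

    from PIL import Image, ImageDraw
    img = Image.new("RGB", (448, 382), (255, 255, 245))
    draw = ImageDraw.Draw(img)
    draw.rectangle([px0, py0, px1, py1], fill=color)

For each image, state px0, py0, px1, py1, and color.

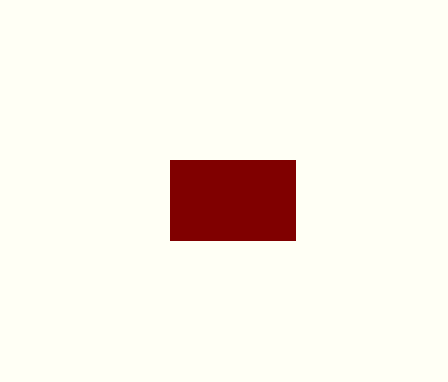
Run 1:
px0 = 170; py0 = 160; px1 = 295; py1 = 240; color = 'maroon'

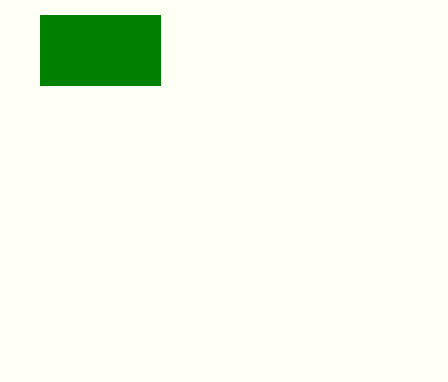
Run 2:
px0 = 40, py0 = 15, px1 = 160, py1 = 85, color = 'green'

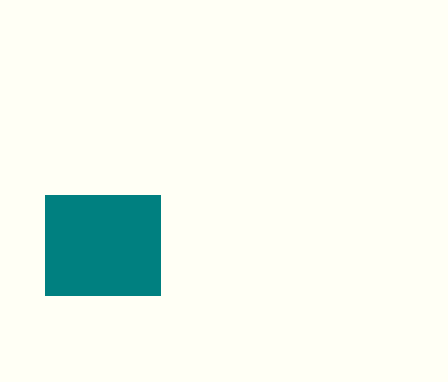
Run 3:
px0 = 45
py0 = 195
px1 = 160
py1 = 295
color = 'teal'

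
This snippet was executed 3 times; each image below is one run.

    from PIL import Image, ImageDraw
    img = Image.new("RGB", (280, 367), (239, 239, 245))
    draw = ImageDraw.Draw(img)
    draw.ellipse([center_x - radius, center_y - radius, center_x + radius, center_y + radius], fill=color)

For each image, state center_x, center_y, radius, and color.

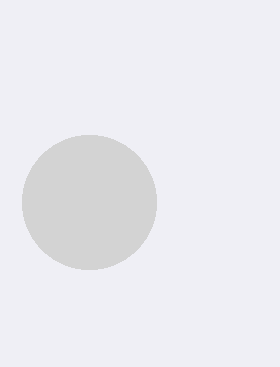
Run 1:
center_x = 89, center_y = 202, radius = 67, color = 'lightgray'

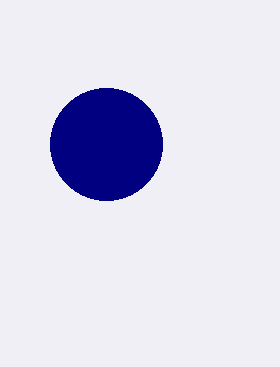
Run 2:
center_x = 106, center_y = 144, radius = 56, color = 'navy'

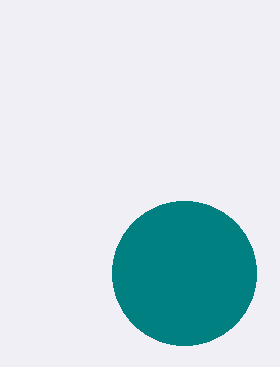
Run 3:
center_x = 184
center_y = 273
radius = 72
color = 'teal'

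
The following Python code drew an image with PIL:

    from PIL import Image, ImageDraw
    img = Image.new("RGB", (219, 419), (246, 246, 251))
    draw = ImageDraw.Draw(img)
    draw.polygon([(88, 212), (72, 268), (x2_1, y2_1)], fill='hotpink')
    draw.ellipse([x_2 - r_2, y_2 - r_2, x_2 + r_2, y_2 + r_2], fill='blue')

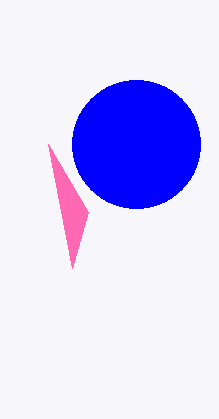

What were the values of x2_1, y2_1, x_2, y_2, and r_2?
x2_1 = 48
y2_1 = 144
x_2 = 136
y_2 = 144
r_2 = 64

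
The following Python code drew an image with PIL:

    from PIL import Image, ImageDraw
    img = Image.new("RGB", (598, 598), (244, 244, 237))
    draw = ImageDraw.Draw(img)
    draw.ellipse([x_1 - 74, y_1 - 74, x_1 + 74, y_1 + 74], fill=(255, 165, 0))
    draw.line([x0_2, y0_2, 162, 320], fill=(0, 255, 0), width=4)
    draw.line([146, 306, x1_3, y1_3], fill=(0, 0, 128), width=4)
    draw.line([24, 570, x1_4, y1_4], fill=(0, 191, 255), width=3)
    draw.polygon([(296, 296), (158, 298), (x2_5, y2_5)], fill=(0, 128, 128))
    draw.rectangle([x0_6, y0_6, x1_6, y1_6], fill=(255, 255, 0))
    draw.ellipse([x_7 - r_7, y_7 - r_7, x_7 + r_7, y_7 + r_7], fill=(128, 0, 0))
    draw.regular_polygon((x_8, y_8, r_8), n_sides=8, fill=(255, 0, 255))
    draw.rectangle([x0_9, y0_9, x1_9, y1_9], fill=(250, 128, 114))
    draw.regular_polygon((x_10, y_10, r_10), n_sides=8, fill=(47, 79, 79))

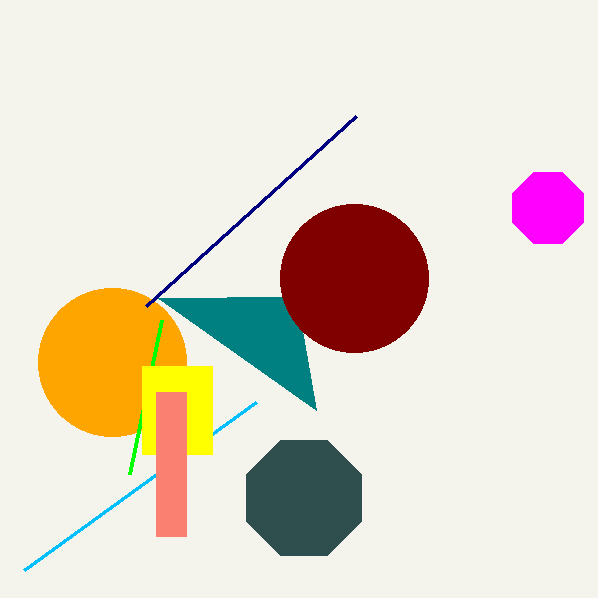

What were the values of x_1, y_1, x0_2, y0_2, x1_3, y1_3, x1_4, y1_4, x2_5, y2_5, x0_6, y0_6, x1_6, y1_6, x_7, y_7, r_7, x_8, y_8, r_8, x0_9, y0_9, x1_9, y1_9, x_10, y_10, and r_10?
x_1 = 112, y_1 = 362, x0_2 = 130, y0_2 = 474, x1_3 = 356, y1_3 = 116, x1_4 = 256, y1_4 = 402, x2_5 = 316, y2_5 = 410, x0_6 = 142, y0_6 = 366, x1_6 = 212, y1_6 = 454, x_7 = 354, y_7 = 278, r_7 = 74, x_8 = 548, y_8 = 208, r_8 = 38, x0_9 = 156, y0_9 = 392, x1_9 = 186, y1_9 = 536, x_10 = 304, y_10 = 498, r_10 = 62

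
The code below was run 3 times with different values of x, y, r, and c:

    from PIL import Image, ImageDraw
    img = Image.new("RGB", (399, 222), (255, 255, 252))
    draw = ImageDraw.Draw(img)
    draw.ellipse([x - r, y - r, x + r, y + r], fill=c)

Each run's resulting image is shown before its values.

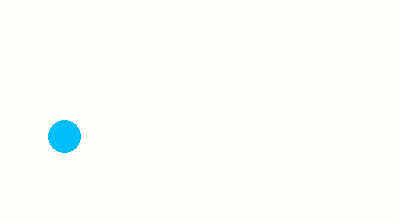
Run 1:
x = 64, y = 136, r = 16, c = 'deepskyblue'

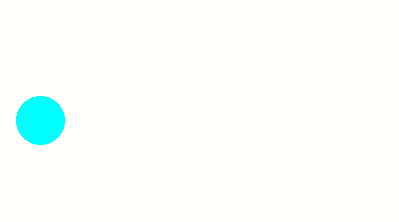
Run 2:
x = 40; y = 120; r = 24; c = 'cyan'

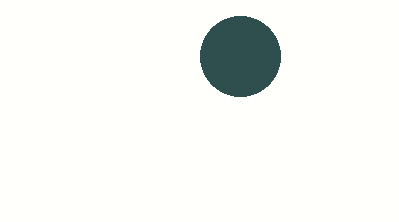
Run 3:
x = 240, y = 56, r = 40, c = 'darkslategray'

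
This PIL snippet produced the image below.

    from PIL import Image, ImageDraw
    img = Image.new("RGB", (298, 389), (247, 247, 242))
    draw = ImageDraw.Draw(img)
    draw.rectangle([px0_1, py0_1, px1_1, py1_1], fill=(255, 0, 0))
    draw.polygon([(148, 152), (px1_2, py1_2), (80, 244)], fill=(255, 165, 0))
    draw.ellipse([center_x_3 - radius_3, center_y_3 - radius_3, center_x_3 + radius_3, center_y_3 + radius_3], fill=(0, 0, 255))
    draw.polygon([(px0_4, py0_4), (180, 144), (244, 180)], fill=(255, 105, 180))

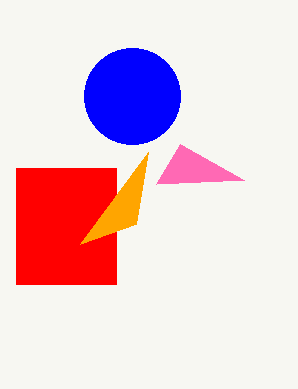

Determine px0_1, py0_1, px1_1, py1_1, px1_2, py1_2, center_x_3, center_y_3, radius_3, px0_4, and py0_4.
px0_1 = 16; py0_1 = 168; px1_1 = 116; py1_1 = 284; px1_2 = 136; py1_2 = 224; center_x_3 = 132; center_y_3 = 96; radius_3 = 48; px0_4 = 156; py0_4 = 184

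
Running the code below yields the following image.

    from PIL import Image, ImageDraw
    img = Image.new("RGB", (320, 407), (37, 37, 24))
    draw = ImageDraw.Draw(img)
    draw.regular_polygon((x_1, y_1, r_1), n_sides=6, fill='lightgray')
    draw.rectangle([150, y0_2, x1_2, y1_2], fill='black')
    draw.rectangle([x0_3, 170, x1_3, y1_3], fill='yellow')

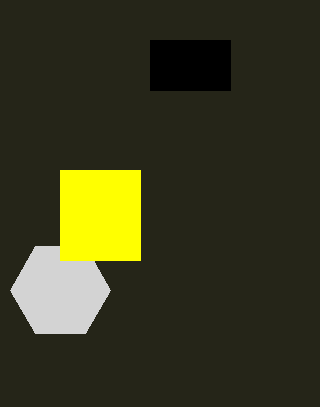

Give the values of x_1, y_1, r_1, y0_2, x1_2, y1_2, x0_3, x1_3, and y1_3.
x_1 = 60, y_1 = 290, r_1 = 50, y0_2 = 40, x1_2 = 230, y1_2 = 90, x0_3 = 60, x1_3 = 140, y1_3 = 260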